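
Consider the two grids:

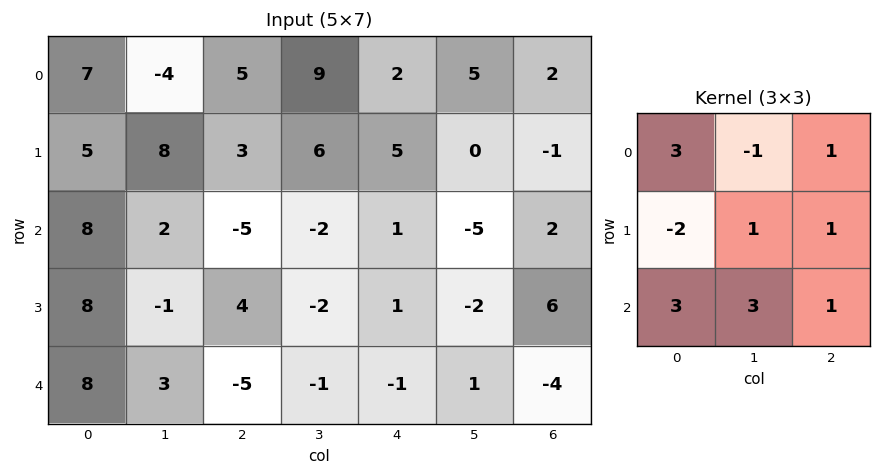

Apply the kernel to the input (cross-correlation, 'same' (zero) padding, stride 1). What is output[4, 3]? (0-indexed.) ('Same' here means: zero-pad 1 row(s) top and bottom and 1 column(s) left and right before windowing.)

The receptive field on the zero-padded input at this output position is [4 -2 1 / -5 -1 -1 / 0 0 0]. Elementwise product with the kernel and sum: 4·3 + -2·-1 + 1·1 + -5·-2 + -1·1 + -1·1 + 0·3 + 0·3 + 0·1.

23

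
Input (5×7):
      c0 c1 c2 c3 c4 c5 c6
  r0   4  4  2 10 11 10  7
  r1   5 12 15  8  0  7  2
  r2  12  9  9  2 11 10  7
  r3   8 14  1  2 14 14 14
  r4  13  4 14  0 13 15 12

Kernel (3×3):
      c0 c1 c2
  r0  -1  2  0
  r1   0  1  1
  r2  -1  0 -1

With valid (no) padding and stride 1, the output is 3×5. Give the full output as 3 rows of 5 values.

Output[0,0]: The receptive field on the input at this output position is [4 4 2 / 5 12 15 / 12 9 9]. Elementwise product with the kernel and sum: 4·-1 + 4·2 + 12·1 + 15·1 + 12·-1 + 9·-1.
Output[0,1]: The receptive field on the input at this output position is [4 2 10 / 12 15 8 / 9 9 2]. Elementwise product with the kernel and sum: 4·-1 + 2·2 + 15·1 + 8·1 + 9·-1 + 2·-1.

10 12 6 7 0
28 13 -1 -3 3
-6 8 -16 33 12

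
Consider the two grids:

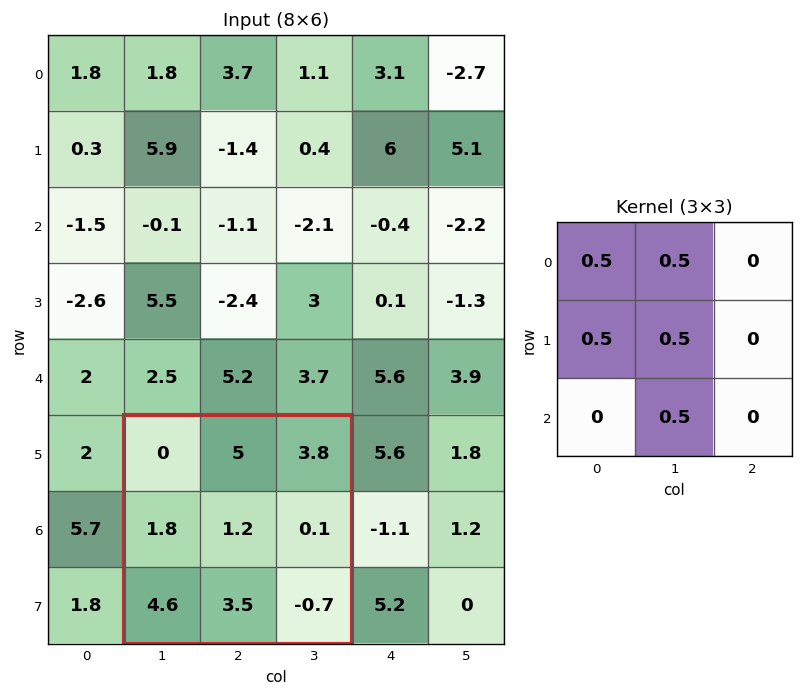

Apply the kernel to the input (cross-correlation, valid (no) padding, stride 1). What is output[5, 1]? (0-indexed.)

5.75

The receptive field on the input at this output position is [0 5 3.8 / 1.8 1.2 0.1 / 4.6 3.5 -0.7]. Elementwise product with the kernel and sum: 0·0.5 + 5·0.5 + 1.8·0.5 + 1.2·0.5 + 3.5·0.5.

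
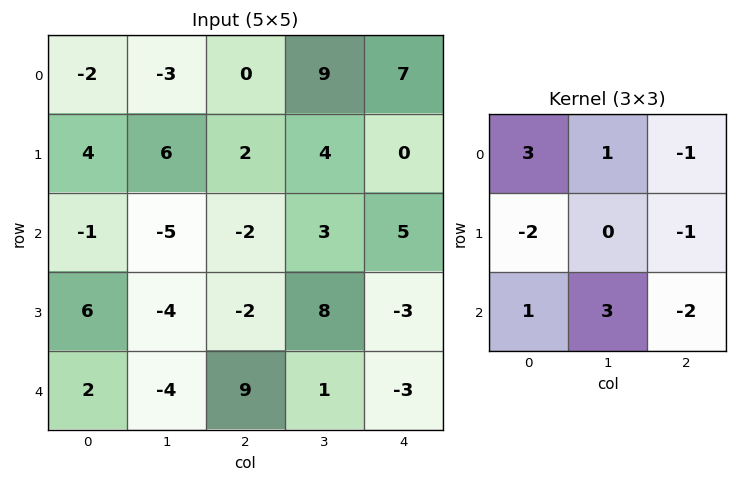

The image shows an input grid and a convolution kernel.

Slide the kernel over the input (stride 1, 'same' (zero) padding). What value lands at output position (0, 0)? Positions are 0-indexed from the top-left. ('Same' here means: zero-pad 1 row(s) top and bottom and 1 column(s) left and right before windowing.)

3

The receptive field on the zero-padded input at this output position is [0 0 0 / 0 -2 -3 / 0 4 6]. Elementwise product with the kernel and sum: 0·3 + 0·1 + 0·-1 + 0·-2 + -3·-1 + 0·1 + 4·3 + 6·-2.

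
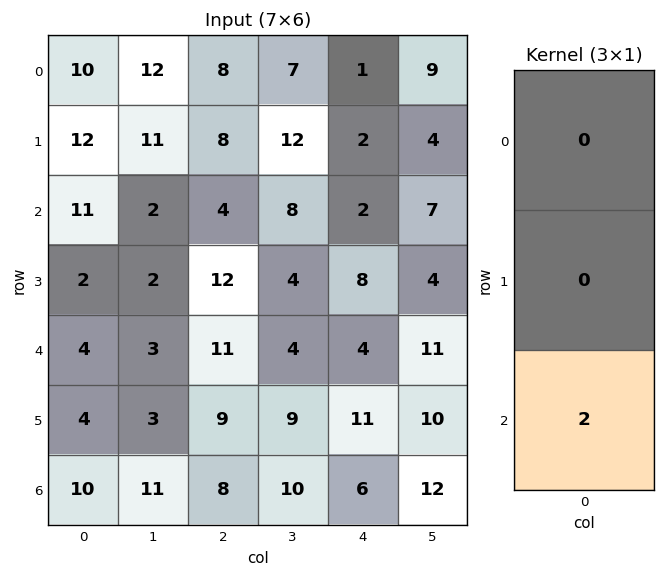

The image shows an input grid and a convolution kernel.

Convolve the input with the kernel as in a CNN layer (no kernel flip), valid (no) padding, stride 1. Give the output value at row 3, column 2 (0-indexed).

18

The receptive field on the input at this output position is [12 / 11 / 9]. Elementwise product with the kernel and sum: 9·2.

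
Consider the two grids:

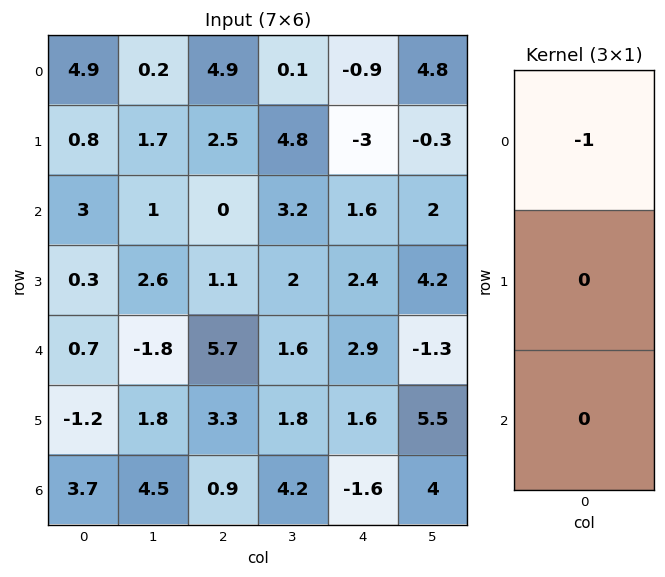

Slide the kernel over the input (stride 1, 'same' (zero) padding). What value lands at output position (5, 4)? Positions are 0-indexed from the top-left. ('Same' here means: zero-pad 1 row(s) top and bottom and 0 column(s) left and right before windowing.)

The receptive field on the zero-padded input at this output position is [2.9 / 1.6 / -1.6]. Elementwise product with the kernel and sum: 2.9·-1.

-2.9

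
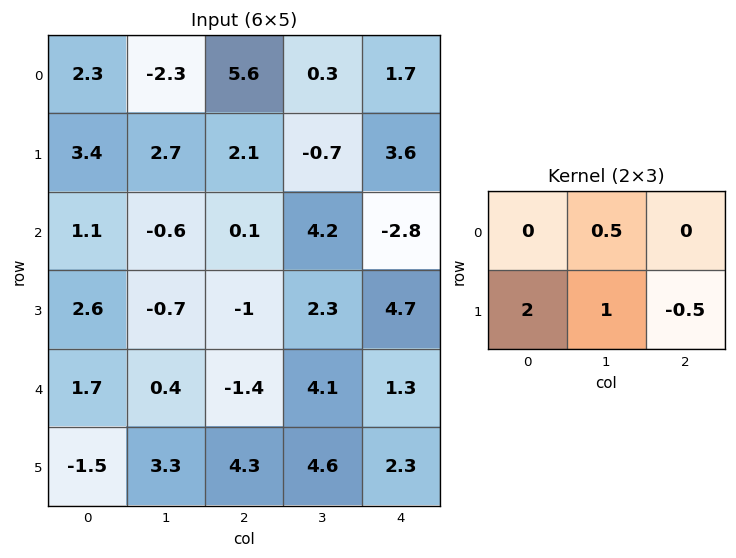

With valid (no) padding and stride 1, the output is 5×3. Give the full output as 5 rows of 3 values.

7.3 10.65 1.85
2.9 -2.15 5.45
4.7 -3.5 0.05
4.15 -3.15 1.8
-1.65 7.9 14.1

Output[0,0]: The receptive field on the input at this output position is [2.3 -2.3 5.6 / 3.4 2.7 2.1]. Elementwise product with the kernel and sum: -2.3·0.5 + 3.4·2 + 2.7·1 + 2.1·-0.5.
Output[0,1]: The receptive field on the input at this output position is [-2.3 5.6 0.3 / 2.7 2.1 -0.7]. Elementwise product with the kernel and sum: 5.6·0.5 + 2.7·2 + 2.1·1 + -0.7·-0.5.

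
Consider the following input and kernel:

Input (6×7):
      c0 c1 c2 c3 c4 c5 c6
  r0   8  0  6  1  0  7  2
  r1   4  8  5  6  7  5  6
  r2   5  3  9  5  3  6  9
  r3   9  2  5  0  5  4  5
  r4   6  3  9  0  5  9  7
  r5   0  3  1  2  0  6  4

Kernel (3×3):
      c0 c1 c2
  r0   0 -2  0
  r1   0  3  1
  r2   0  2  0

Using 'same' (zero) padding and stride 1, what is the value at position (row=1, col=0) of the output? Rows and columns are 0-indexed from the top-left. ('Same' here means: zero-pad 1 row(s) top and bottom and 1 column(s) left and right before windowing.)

14

The receptive field on the zero-padded input at this output position is [0 8 0 / 0 4 8 / 0 5 3]. Elementwise product with the kernel and sum: 8·-2 + 4·3 + 8·1 + 5·2.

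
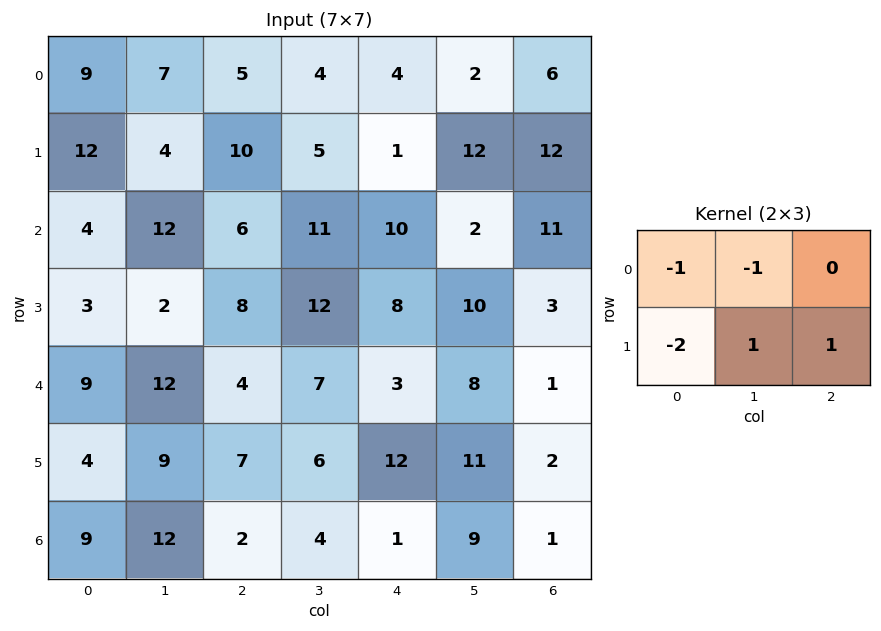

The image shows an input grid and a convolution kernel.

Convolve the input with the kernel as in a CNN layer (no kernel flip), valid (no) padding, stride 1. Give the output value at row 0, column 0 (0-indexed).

The receptive field on the input at this output position is [9 7 5 / 12 4 10]. Elementwise product with the kernel and sum: 9·-1 + 7·-1 + 12·-2 + 4·1 + 10·1.

-26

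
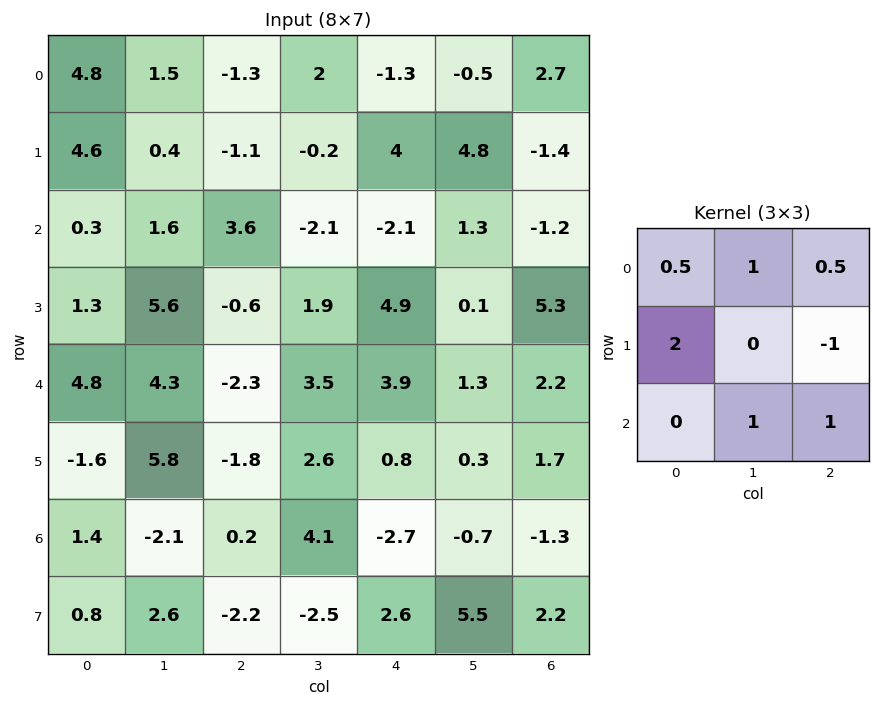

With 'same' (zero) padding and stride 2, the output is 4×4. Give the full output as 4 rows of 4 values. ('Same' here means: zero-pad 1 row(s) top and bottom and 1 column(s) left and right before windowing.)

Output[0,0]: The receptive field on the zero-padded input at this output position is [0 0 0 / 0 4.8 1.5 / 0 4.6 0.4]. Elementwise product with the kernel and sum: 0·0.5 + 0·1 + 0·0.5 + 0·2 + 1.5·-1 + 4.6·1 + 0.4·1.
Output[0,1]: The receptive field on the zero-padded input at this output position is [0 0 0 / 1.5 -1.3 2 / 0.4 -1.1 -0.2]. Elementwise product with the kernel and sum: 0·0.5 + 0·1 + 0·0.5 + 1.5·2 + 2·-1 + -1.1·1 + -0.2·1.

3.5 -0.3 13.3 -2.4
10.1 5.6 5.8 8.9
4 9.05 12.7 9.65
6.8 -10.6 19.25 2.65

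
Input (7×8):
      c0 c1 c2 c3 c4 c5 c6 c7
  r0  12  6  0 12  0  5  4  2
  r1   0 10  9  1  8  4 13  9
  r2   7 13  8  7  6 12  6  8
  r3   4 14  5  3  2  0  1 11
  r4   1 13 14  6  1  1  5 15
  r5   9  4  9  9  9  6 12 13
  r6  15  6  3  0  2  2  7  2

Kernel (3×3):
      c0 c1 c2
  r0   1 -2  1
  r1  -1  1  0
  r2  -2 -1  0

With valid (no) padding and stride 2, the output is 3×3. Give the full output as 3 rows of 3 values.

Output[0,0]: The receptive field on the input at this output position is [12 6 0 / 0 10 9 / 7 13 8]. Elementwise product with the kernel and sum: 12·1 + 6·-2 + 0·1 + 0·-1 + 10·1 + 7·-2 + 13·-1.
Output[0,1]: The receptive field on the input at this output position is [0 12 0 / 9 1 8 / 8 7 6]. Elementwise product with the kernel and sum: 0·1 + 12·-2 + 0·1 + 9·-1 + 1·1 + 8·-2 + 7·-1.

-17 -55 -34
-16 -36 -17
-52 -3 -5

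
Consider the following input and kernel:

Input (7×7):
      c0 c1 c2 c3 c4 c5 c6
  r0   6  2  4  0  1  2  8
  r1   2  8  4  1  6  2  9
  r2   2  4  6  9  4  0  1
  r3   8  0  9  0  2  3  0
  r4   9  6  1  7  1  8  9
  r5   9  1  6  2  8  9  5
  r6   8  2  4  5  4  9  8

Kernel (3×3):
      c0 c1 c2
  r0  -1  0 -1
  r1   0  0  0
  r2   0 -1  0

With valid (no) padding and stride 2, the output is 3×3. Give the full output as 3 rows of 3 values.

-14 -14 -9
-14 -17 -13
-12 -7 -19

Output[0,0]: The receptive field on the input at this output position is [6 2 4 / 2 8 4 / 2 4 6]. Elementwise product with the kernel and sum: 6·-1 + 4·-1 + 4·-1.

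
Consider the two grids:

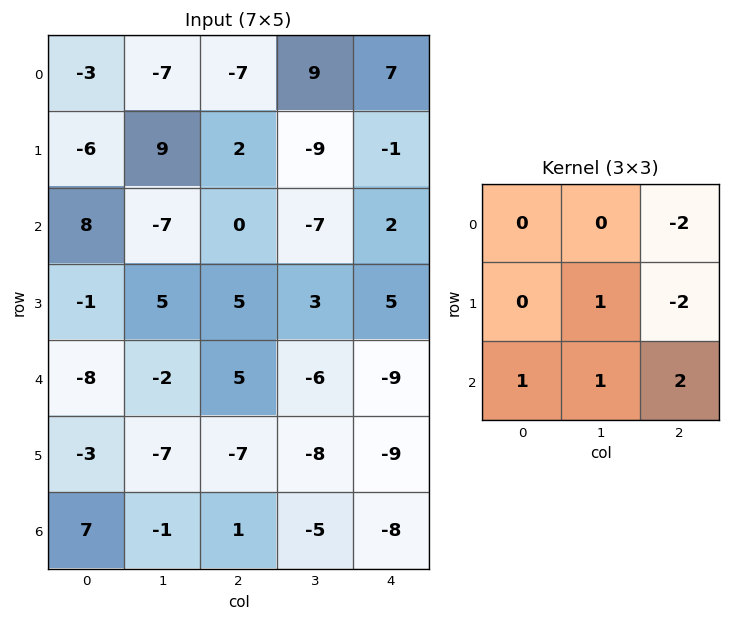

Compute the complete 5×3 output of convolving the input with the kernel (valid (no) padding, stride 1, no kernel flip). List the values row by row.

Output[0,0]: The receptive field on the input at this output position is [-3 -7 -7 / -6 9 2 / 8 -7 0]. Elementwise product with the kernel and sum: -7·-2 + 9·1 + 2·-2 + 8·1 + -7·1 + 0·2.

20 -19 -24
3 48 9
-5 4 -30
-46 -19 -31
5 11 8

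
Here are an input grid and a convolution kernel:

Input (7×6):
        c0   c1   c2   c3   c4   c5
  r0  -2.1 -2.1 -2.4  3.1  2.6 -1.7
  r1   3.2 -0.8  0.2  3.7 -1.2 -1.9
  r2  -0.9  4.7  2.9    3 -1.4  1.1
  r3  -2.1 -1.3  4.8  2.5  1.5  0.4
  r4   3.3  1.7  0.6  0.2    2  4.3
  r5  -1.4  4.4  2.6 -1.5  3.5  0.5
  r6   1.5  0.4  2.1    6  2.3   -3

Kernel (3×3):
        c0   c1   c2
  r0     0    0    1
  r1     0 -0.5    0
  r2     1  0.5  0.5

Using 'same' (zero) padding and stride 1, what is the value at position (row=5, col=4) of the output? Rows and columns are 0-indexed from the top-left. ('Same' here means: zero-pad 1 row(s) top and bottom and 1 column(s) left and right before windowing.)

8.2

The receptive field on the zero-padded input at this output position is [0.2 2 4.3 / -1.5 3.5 0.5 / 6 2.3 -3]. Elementwise product with the kernel and sum: 4.3·1 + 3.5·-0.5 + 6·1 + 2.3·0.5 + -3·0.5.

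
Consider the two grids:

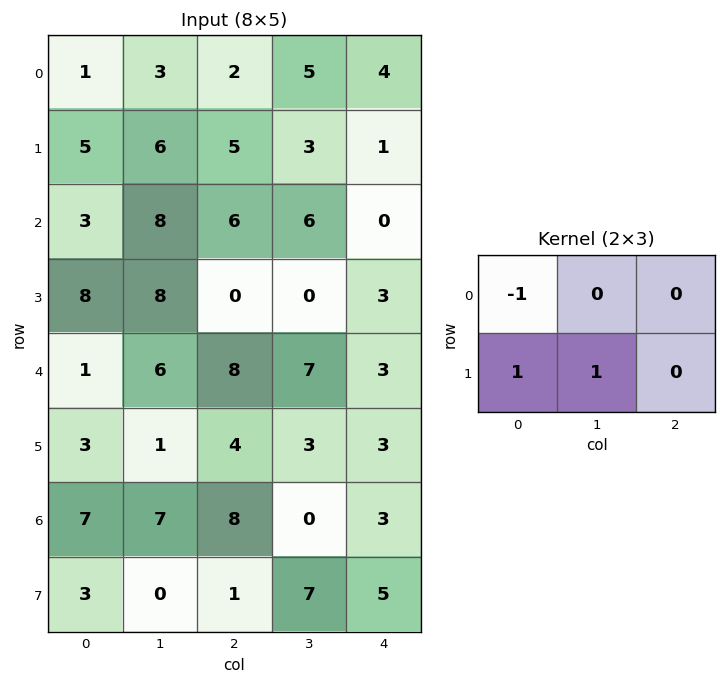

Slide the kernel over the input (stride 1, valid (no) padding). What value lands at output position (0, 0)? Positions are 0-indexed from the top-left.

The receptive field on the input at this output position is [1 3 2 / 5 6 5]. Elementwise product with the kernel and sum: 1·-1 + 5·1 + 6·1.

10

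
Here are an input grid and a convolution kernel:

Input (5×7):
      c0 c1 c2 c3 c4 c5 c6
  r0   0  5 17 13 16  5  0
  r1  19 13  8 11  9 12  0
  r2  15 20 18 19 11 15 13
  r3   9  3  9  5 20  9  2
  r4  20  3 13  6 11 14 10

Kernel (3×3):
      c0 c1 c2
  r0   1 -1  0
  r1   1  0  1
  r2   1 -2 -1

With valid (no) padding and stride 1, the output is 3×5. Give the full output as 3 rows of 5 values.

Output[0,0]: The receptive field on the input at this output position is [0 5 17 / 19 13 8 / 15 20 18]. Elementwise product with the kernel and sum: 0·1 + 5·-1 + 19·1 + 8·1 + 15·1 + 20·-2 + 18·-1.

-21 -23 -10 2 -12
33 24 5 -8 21
14 -19 18 -8 -9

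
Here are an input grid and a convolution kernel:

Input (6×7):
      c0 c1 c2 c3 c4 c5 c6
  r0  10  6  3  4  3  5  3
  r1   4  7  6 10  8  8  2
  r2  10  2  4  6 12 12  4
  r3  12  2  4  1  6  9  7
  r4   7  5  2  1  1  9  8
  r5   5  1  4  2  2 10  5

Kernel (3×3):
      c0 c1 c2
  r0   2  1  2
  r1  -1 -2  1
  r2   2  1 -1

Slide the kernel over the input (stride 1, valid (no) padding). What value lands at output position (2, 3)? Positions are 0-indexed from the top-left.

The receptive field on the input at this output position is [6 12 12 / 1 6 9 / 1 1 9]. Elementwise product with the kernel and sum: 6·2 + 12·1 + 12·2 + 1·-1 + 6·-2 + 9·1 + 1·2 + 1·1 + 9·-1.

38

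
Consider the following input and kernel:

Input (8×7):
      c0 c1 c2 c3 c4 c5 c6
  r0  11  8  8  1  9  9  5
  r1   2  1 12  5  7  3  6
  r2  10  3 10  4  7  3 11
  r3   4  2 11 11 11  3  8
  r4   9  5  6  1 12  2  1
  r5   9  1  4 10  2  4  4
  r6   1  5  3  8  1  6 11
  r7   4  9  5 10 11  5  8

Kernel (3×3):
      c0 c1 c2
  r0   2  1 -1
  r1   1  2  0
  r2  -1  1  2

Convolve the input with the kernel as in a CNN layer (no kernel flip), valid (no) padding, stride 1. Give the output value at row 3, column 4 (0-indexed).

The receptive field on the input at this output position is [11 3 8 / 12 2 1 / 2 4 4]. Elementwise product with the kernel and sum: 11·2 + 3·1 + 8·-1 + 12·1 + 2·2 + 2·-1 + 4·1 + 4·2.

43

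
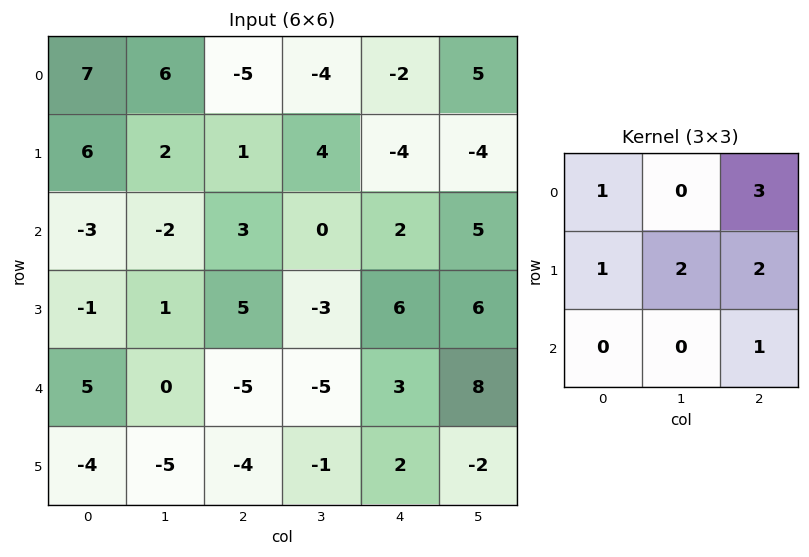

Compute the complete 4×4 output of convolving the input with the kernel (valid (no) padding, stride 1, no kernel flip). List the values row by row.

Output[0,0]: The receptive field on the input at this output position is [7 6 -5 / 6 2 1 / -3 -2 3]. Elementwise product with the kernel and sum: 7·1 + -5·3 + 6·1 + 2·2 + 1·2 + 3·1.

7 6 -8 4
13 15 2 12
12 -2 23 44
5 -29 16 30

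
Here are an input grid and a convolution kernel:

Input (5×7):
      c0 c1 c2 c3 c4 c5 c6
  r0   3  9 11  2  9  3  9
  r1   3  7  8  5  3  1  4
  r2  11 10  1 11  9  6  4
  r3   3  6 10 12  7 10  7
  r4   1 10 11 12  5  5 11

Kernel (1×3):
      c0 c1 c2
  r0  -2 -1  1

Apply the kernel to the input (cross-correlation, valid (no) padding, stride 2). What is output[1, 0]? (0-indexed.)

-31

The receptive field on the input at this output position is [11 10 1]. Elementwise product with the kernel and sum: 11·-2 + 10·-1 + 1·1.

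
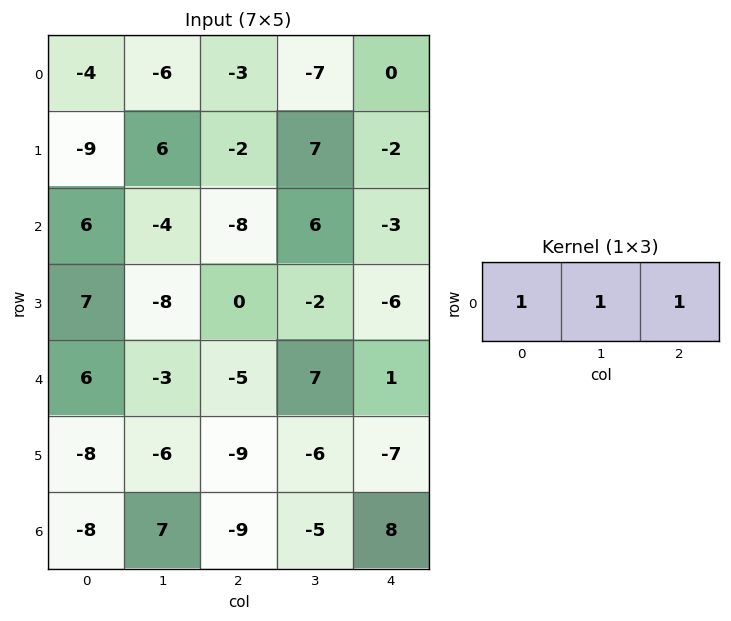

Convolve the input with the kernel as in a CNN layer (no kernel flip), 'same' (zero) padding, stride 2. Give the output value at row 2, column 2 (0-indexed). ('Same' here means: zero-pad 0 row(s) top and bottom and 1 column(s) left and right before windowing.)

The receptive field on the zero-padded input at this output position is [7 1 0]. Elementwise product with the kernel and sum: 7·1 + 1·1 + 0·1.

8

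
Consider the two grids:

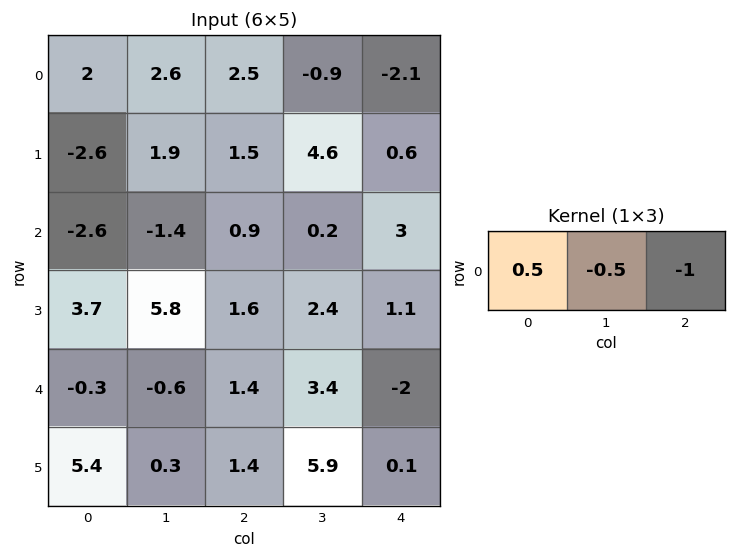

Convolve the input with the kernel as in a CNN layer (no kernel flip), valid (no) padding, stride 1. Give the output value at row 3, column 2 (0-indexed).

-1.5

The receptive field on the input at this output position is [1.6 2.4 1.1]. Elementwise product with the kernel and sum: 1.6·0.5 + 2.4·-0.5 + 1.1·-1.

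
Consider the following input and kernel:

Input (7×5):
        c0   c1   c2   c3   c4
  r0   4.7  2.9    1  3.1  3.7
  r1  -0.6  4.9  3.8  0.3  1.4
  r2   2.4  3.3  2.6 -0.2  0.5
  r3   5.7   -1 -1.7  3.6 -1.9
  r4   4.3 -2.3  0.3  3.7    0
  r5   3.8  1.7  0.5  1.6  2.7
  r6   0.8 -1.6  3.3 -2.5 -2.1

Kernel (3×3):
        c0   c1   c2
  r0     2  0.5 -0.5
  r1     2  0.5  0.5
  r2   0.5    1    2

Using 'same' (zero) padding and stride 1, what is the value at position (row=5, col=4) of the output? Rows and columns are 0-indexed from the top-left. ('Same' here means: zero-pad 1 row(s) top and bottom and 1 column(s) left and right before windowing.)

The receptive field on the zero-padded input at this output position is [3.7 0 0 / 1.6 2.7 0 / -2.5 -2.1 0]. Elementwise product with the kernel and sum: 3.7·2 + 0·0.5 + 0·-0.5 + 1.6·2 + 2.7·0.5 + 0·0.5 + -2.5·0.5 + -2.1·1 + 0·2.

8.6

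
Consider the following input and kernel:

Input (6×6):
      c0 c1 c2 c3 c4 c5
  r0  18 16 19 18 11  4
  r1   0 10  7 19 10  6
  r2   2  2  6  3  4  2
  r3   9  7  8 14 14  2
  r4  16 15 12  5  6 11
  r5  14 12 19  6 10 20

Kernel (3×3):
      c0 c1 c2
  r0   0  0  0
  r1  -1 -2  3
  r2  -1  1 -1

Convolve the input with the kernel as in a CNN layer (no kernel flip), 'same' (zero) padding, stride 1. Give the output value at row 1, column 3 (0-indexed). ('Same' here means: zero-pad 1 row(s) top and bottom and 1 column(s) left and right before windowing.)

The receptive field on the zero-padded input at this output position is [19 18 11 / 7 19 10 / 6 3 4]. Elementwise product with the kernel and sum: 7·-1 + 19·-2 + 10·3 + 6·-1 + 3·1 + 4·-1.

-22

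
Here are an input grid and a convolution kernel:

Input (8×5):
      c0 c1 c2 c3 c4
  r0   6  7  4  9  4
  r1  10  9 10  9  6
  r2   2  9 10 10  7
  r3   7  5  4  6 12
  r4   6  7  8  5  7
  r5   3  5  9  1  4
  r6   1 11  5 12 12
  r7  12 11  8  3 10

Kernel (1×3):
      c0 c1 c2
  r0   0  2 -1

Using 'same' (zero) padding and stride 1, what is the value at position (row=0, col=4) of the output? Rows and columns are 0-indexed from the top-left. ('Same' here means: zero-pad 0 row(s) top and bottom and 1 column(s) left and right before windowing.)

The receptive field on the zero-padded input at this output position is [9 4 0]. Elementwise product with the kernel and sum: 4·2 + 0·-1.

8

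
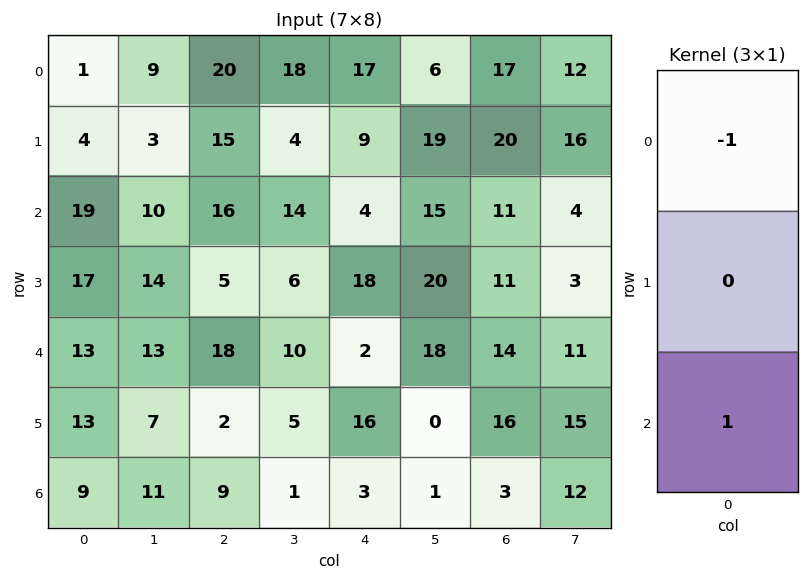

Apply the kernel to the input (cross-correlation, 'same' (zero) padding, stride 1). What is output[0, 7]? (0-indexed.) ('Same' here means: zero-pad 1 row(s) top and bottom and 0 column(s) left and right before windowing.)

16

The receptive field on the zero-padded input at this output position is [0 / 12 / 16]. Elementwise product with the kernel and sum: 0·-1 + 16·1.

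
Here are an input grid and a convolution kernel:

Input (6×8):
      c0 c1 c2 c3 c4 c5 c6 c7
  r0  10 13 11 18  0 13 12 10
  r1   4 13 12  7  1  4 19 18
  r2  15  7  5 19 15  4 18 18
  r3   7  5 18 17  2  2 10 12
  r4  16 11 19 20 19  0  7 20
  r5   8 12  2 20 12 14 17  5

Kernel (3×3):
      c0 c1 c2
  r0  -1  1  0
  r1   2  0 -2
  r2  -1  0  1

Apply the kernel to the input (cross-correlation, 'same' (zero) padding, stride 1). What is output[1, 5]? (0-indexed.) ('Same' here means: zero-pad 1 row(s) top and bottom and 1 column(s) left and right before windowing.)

-20

The receptive field on the zero-padded input at this output position is [0 13 12 / 1 4 19 / 15 4 18]. Elementwise product with the kernel and sum: 0·-1 + 13·1 + 1·2 + 19·-2 + 15·-1 + 18·1.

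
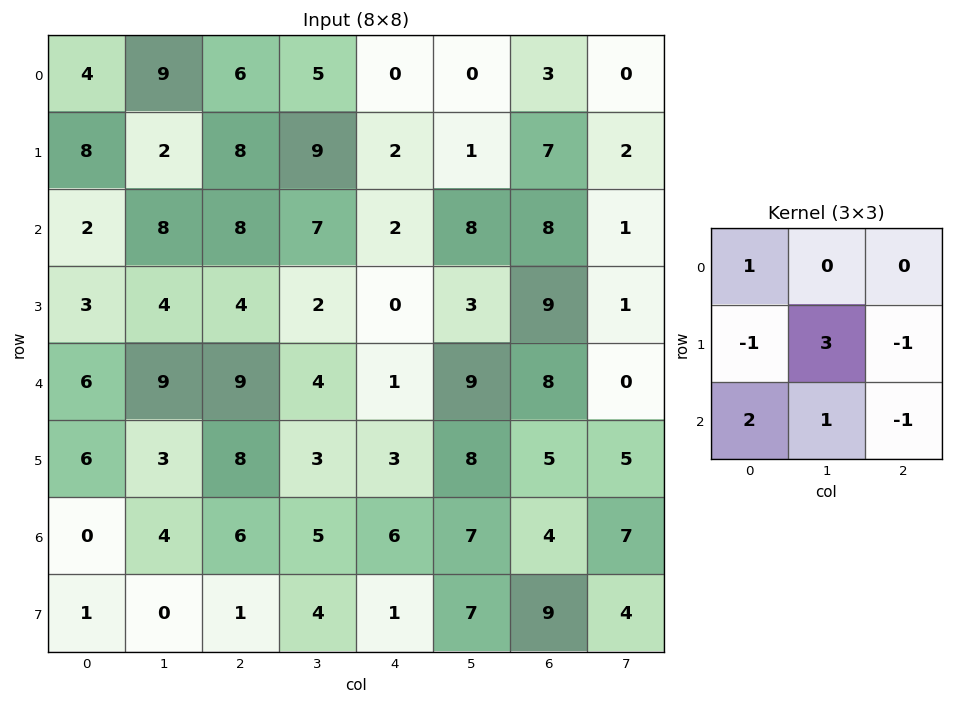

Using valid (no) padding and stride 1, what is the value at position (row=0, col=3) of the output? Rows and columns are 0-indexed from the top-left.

The receptive field on the input at this output position is [5 0 0 / 9 2 1 / 7 2 8]. Elementwise product with the kernel and sum: 5·1 + 9·-1 + 2·3 + 1·-1 + 7·2 + 2·1 + 8·-1.

9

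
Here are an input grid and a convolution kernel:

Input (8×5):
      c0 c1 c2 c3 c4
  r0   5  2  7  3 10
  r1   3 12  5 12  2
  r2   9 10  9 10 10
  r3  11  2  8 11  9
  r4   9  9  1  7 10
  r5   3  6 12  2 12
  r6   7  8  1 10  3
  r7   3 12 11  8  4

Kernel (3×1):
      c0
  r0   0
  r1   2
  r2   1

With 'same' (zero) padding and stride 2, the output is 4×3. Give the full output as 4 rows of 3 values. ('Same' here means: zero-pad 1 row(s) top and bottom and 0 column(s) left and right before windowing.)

13 19 22
29 26 29
21 14 32
17 13 10

Output[0,0]: The receptive field on the zero-padded input at this output position is [0 / 5 / 3]. Elementwise product with the kernel and sum: 5·2 + 3·1.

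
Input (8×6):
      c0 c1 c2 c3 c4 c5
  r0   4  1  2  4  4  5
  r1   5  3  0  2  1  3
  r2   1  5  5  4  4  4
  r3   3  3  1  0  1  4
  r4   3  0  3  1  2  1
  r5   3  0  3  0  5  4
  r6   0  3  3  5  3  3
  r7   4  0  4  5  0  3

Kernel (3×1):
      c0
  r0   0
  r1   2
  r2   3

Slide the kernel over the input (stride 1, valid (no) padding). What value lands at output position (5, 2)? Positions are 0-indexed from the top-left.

The receptive field on the input at this output position is [3 / 3 / 4]. Elementwise product with the kernel and sum: 3·2 + 4·3.

18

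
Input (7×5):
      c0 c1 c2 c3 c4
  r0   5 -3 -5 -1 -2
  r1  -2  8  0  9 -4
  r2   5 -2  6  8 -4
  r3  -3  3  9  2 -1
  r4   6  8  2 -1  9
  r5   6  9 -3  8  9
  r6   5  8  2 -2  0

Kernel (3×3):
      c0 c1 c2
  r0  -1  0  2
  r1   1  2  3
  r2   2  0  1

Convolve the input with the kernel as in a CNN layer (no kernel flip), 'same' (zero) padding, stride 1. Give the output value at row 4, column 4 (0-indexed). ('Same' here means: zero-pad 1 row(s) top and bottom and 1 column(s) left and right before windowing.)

The receptive field on the zero-padded input at this output position is [2 -1 0 / -1 9 0 / 8 9 0]. Elementwise product with the kernel and sum: 2·-1 + 0·2 + -1·1 + 9·2 + 0·3 + 8·2 + 0·1.

31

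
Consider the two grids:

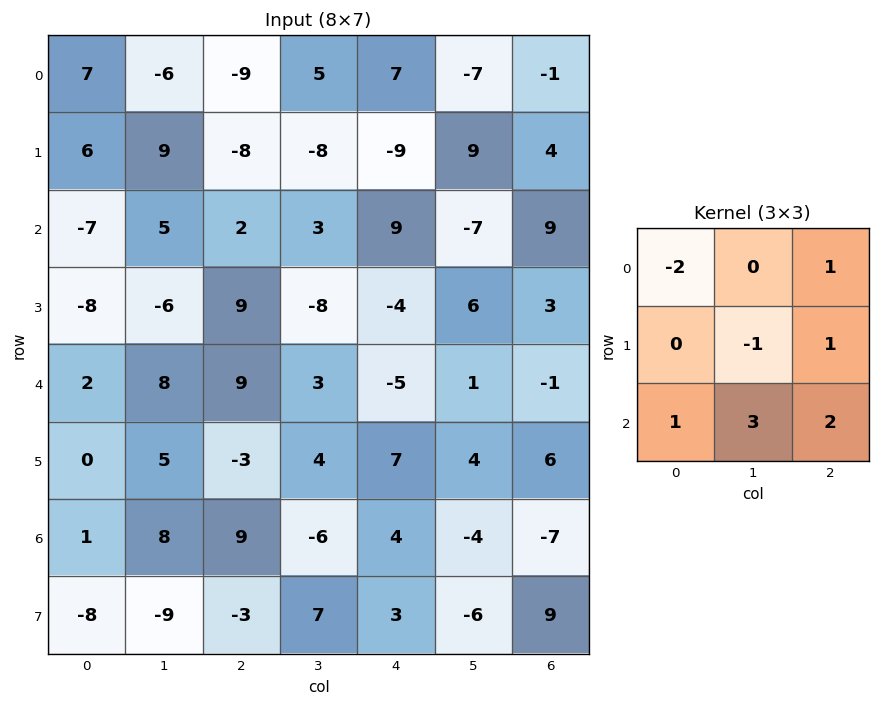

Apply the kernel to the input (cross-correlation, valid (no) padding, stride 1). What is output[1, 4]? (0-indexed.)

58

The receptive field on the input at this output position is [-9 9 4 / 9 -7 9 / -4 6 3]. Elementwise product with the kernel and sum: -9·-2 + 4·1 + -7·-1 + 9·1 + -4·1 + 6·3 + 3·2.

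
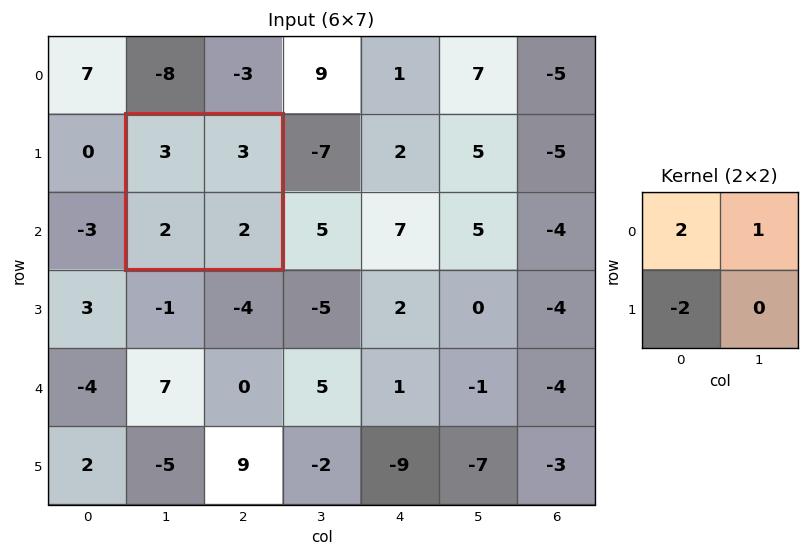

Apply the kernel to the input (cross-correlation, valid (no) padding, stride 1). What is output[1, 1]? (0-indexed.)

The receptive field on the input at this output position is [3 3 / 2 2]. Elementwise product with the kernel and sum: 3·2 + 3·1 + 2·-2.

5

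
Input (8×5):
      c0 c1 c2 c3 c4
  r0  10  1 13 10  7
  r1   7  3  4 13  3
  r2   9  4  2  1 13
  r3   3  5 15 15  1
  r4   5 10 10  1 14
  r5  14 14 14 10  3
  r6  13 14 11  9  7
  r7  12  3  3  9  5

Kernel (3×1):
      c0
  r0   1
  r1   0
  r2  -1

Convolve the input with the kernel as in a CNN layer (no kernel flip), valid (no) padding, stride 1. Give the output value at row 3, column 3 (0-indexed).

5

The receptive field on the input at this output position is [15 / 1 / 10]. Elementwise product with the kernel and sum: 15·1 + 10·-1.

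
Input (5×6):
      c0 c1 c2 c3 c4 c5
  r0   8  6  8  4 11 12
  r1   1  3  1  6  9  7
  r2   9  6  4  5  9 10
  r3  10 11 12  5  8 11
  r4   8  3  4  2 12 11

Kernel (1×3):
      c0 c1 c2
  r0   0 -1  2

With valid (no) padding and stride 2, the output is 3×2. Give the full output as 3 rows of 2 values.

Output[0,0]: The receptive field on the input at this output position is [8 6 8]. Elementwise product with the kernel and sum: 6·-1 + 8·2.

10 18
2 13
5 22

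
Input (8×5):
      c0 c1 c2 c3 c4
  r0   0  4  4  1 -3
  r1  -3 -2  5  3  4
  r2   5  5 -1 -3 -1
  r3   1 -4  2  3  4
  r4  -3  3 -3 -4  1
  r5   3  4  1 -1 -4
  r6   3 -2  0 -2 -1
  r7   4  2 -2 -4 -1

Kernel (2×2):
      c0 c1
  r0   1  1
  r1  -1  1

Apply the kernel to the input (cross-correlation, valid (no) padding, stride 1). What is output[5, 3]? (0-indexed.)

-4

The receptive field on the input at this output position is [-1 -4 / -2 -1]. Elementwise product with the kernel and sum: -1·1 + -4·1 + -2·-1 + -1·1.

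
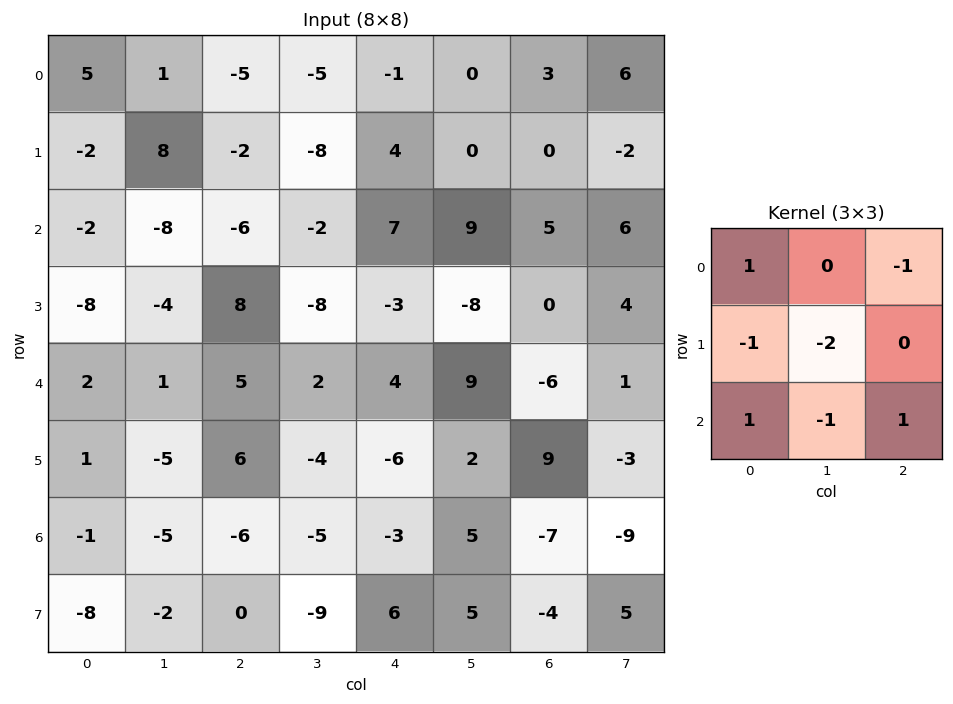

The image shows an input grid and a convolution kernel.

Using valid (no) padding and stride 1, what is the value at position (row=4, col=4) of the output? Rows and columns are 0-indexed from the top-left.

-3

The receptive field on the input at this output position is [4 9 -6 / -6 2 9 / -3 5 -7]. Elementwise product with the kernel and sum: 4·1 + -6·-1 + -6·-1 + 2·-2 + -3·1 + 5·-1 + -7·1.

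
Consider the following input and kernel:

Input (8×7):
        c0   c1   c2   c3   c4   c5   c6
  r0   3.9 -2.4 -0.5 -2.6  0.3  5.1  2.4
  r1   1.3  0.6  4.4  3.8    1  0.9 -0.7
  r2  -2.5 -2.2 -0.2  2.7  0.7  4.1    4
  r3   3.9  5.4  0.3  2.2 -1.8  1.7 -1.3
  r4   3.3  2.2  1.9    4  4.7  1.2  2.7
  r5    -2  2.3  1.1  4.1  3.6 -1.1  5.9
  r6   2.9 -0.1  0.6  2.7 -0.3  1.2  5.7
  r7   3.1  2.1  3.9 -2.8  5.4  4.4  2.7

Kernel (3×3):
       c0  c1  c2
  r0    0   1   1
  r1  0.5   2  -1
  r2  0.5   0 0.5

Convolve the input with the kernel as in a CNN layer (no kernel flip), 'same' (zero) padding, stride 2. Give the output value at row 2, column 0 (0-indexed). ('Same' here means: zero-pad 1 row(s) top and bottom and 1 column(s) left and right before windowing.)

The receptive field on the zero-padded input at this output position is [0 3.9 5.4 / 0 3.3 2.2 / 0 -2 2.3]. Elementwise product with the kernel and sum: 3.9·1 + 5.4·1 + 0·0.5 + 3.3·2 + 2.2·-1 + 0·0.5 + 2.3·0.5.

14.85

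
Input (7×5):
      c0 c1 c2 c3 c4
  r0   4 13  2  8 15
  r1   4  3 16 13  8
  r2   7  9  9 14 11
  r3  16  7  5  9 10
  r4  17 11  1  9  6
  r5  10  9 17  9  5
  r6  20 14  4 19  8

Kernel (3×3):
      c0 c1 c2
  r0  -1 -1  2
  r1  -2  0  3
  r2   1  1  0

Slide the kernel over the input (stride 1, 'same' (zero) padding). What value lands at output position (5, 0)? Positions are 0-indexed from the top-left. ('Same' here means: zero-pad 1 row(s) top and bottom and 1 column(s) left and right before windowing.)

52

The receptive field on the zero-padded input at this output position is [0 17 11 / 0 10 9 / 0 20 14]. Elementwise product with the kernel and sum: 0·-1 + 17·-1 + 11·2 + 0·-2 + 9·3 + 0·1 + 20·1.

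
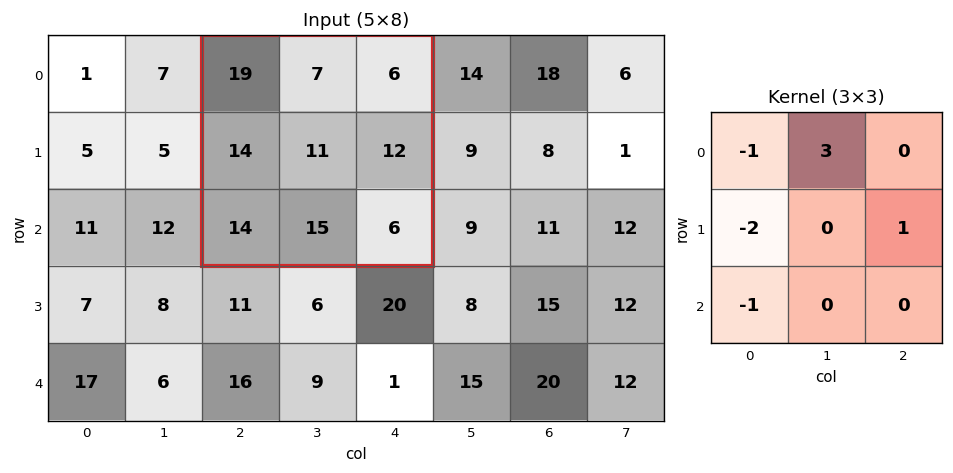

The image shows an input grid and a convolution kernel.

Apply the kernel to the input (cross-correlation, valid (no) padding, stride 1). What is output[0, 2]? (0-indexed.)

The receptive field on the input at this output position is [19 7 6 / 14 11 12 / 14 15 6]. Elementwise product with the kernel and sum: 19·-1 + 7·3 + 14·-2 + 12·1 + 14·-1.

-28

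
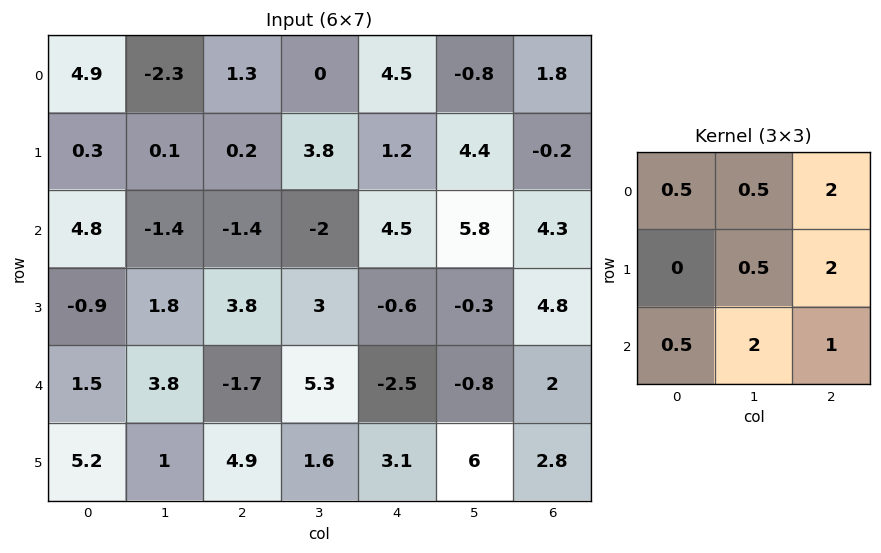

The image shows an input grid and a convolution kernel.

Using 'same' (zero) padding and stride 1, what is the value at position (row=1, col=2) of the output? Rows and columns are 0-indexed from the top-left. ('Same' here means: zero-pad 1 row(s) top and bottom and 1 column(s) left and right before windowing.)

1.7

The receptive field on the zero-padded input at this output position is [-2.3 1.3 0 / 0.1 0.2 3.8 / -1.4 -1.4 -2]. Elementwise product with the kernel and sum: -2.3·0.5 + 1.3·0.5 + 0·2 + 0.2·0.5 + 3.8·2 + -1.4·0.5 + -1.4·2 + -2·1.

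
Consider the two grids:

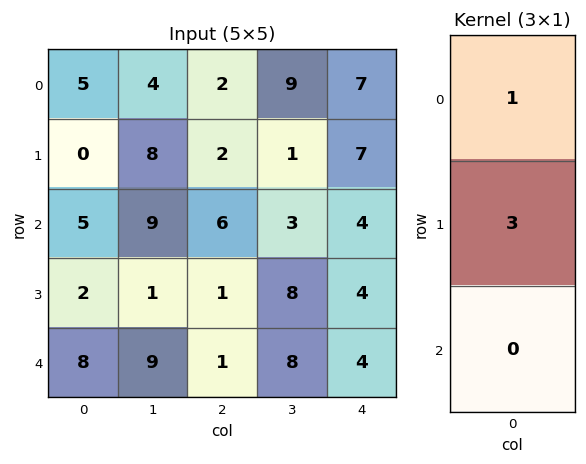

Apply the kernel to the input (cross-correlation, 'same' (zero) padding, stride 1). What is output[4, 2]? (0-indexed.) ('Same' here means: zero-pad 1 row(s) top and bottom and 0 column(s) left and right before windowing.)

4

The receptive field on the zero-padded input at this output position is [1 / 1 / 0]. Elementwise product with the kernel and sum: 1·1 + 1·3.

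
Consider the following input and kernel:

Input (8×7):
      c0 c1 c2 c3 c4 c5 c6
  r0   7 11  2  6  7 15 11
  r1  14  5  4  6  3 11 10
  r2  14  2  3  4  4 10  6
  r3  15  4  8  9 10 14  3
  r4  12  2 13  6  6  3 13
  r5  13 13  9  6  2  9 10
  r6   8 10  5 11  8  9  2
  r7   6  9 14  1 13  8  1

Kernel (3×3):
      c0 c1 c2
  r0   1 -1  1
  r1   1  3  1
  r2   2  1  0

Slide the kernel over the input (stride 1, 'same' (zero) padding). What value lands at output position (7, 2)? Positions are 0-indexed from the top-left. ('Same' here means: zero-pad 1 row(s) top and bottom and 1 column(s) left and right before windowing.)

The receptive field on the zero-padded input at this output position is [10 5 11 / 9 14 1 / 0 0 0]. Elementwise product with the kernel and sum: 10·1 + 5·-1 + 11·1 + 9·1 + 14·3 + 1·1 + 0·2 + 0·1.

68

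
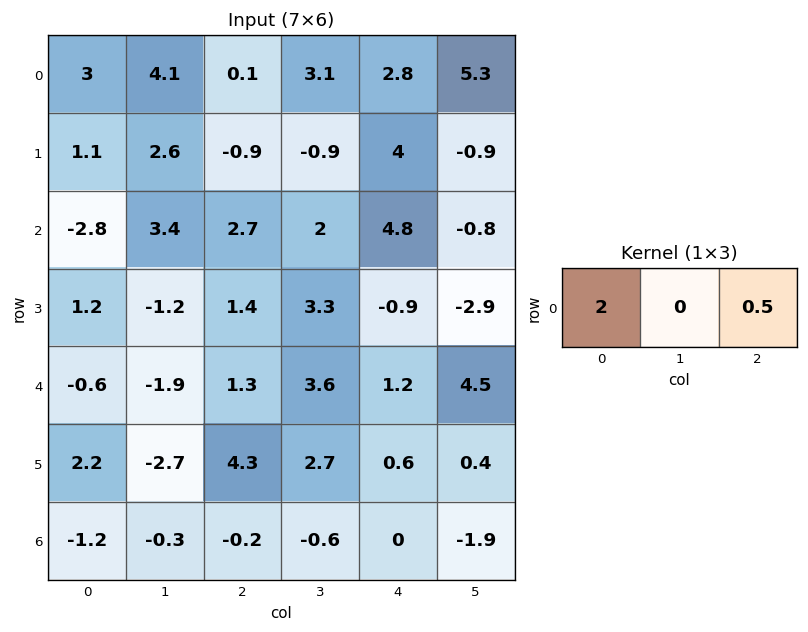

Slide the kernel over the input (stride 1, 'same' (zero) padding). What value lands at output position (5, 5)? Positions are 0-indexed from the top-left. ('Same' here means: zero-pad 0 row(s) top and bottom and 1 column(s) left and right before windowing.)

1.2

The receptive field on the zero-padded input at this output position is [0.6 0.4 0]. Elementwise product with the kernel and sum: 0.6·2 + 0·0.5.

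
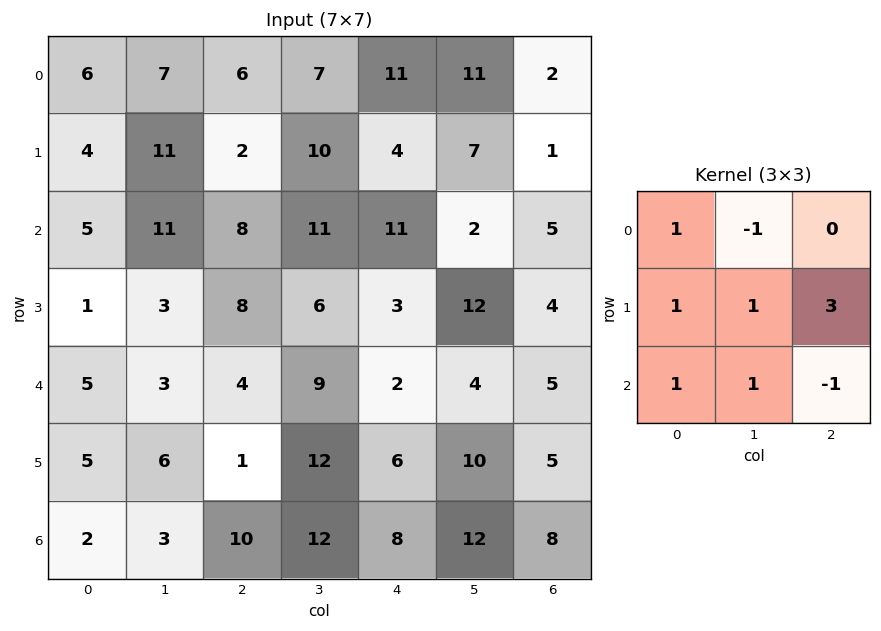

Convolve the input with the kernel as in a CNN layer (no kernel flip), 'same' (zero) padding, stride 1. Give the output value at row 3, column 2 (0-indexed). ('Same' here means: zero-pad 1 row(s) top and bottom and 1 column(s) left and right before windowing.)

The receptive field on the zero-padded input at this output position is [11 8 11 / 3 8 6 / 3 4 9]. Elementwise product with the kernel and sum: 11·1 + 8·-1 + 3·1 + 8·1 + 6·3 + 3·1 + 4·1 + 9·-1.

30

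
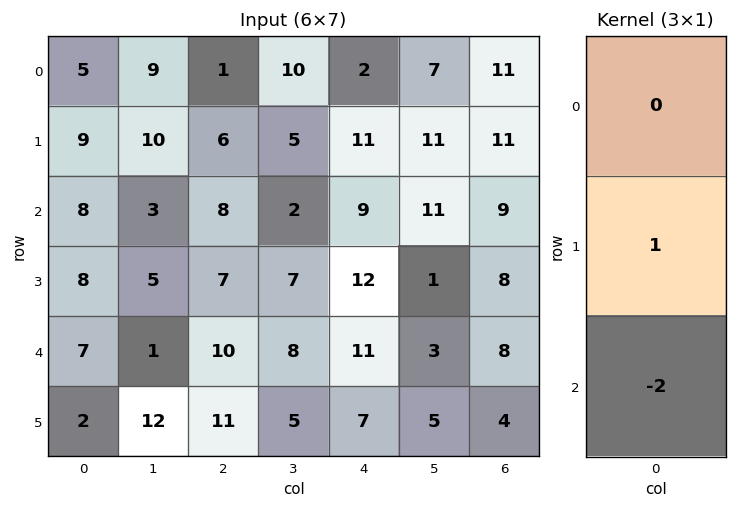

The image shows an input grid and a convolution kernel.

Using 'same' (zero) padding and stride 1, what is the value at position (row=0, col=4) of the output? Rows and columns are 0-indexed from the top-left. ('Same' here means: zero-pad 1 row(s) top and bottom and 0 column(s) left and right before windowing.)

-20

The receptive field on the zero-padded input at this output position is [0 / 2 / 11]. Elementwise product with the kernel and sum: 2·1 + 11·-2.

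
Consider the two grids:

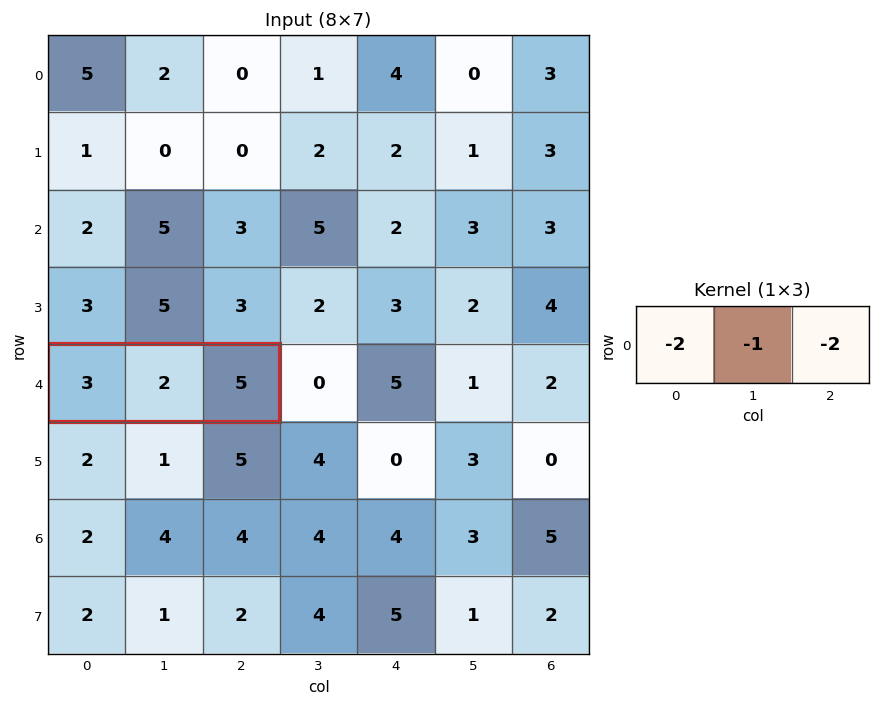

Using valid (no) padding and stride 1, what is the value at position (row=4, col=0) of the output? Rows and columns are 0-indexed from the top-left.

-18

The receptive field on the input at this output position is [3 2 5]. Elementwise product with the kernel and sum: 3·-2 + 2·-1 + 5·-2.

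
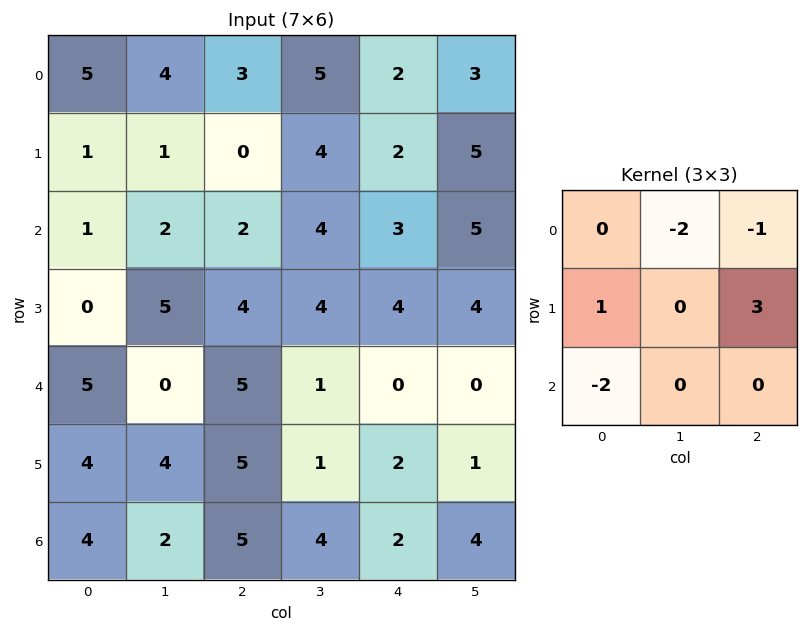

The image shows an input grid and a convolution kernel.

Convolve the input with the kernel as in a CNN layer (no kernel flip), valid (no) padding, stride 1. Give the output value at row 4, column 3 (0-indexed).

The receptive field on the input at this output position is [1 0 0 / 1 2 1 / 4 2 4]. Elementwise product with the kernel and sum: 0·-2 + 0·-1 + 1·1 + 1·3 + 4·-2.

-4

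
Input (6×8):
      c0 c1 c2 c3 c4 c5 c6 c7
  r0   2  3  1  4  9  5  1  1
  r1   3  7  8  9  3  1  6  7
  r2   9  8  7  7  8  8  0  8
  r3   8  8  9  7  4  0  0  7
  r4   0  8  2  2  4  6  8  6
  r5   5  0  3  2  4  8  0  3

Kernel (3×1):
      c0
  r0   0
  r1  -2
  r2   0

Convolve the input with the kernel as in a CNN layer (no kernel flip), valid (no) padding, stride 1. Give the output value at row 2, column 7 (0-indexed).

The receptive field on the input at this output position is [8 / 7 / 6]. Elementwise product with the kernel and sum: 7·-2.

-14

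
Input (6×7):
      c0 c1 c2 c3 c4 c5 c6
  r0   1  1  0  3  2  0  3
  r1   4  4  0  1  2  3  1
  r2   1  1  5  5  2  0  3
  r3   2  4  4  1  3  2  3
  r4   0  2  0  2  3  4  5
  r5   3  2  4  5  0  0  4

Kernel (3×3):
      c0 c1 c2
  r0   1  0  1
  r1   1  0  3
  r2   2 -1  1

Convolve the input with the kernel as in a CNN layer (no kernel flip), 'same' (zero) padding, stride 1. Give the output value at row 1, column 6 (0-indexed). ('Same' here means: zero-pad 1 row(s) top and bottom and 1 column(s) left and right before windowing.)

0

The receptive field on the zero-padded input at this output position is [0 3 0 / 3 1 0 / 0 3 0]. Elementwise product with the kernel and sum: 0·1 + 0·1 + 3·1 + 0·3 + 0·2 + 3·-1 + 0·1.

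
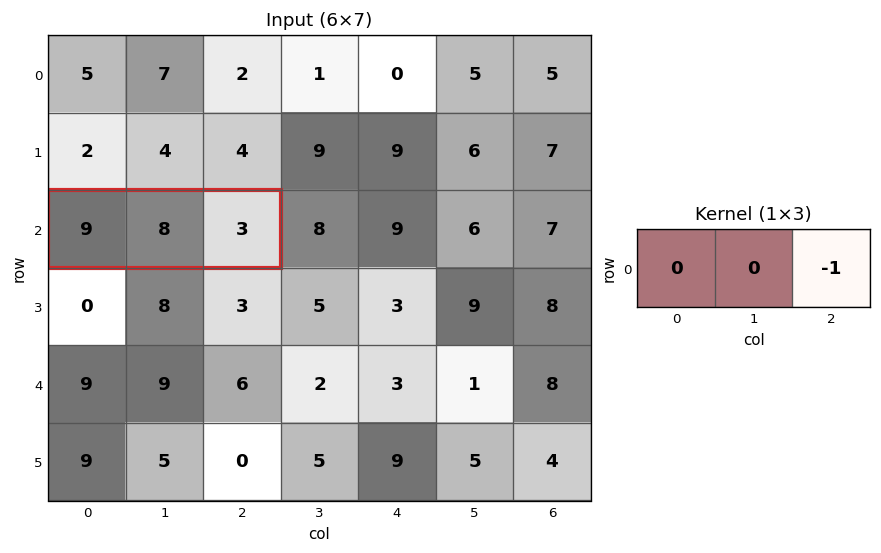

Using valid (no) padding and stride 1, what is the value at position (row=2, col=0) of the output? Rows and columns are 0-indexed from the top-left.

The receptive field on the input at this output position is [9 8 3]. Elementwise product with the kernel and sum: 3·-1.

-3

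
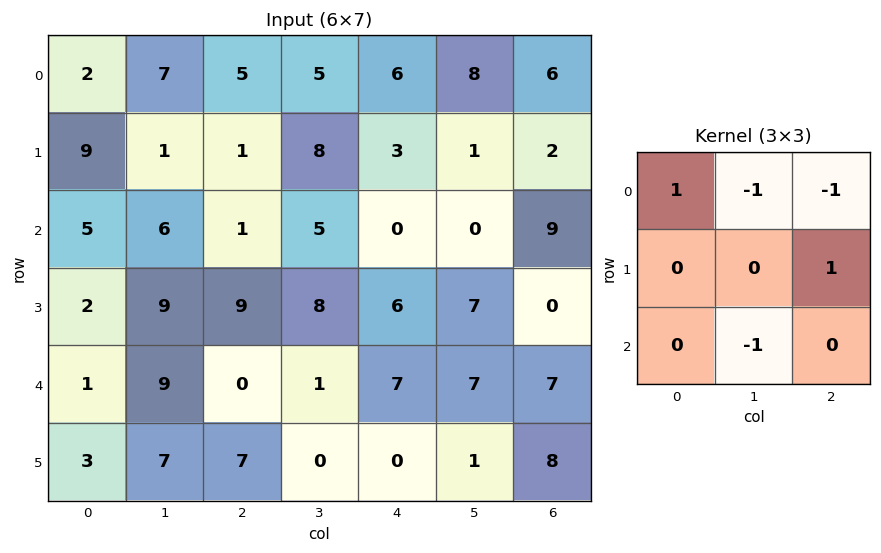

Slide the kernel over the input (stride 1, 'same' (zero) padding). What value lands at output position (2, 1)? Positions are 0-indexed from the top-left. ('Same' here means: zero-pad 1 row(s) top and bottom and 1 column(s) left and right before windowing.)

-1

The receptive field on the zero-padded input at this output position is [9 1 1 / 5 6 1 / 2 9 9]. Elementwise product with the kernel and sum: 9·1 + 1·-1 + 1·-1 + 1·1 + 9·-1.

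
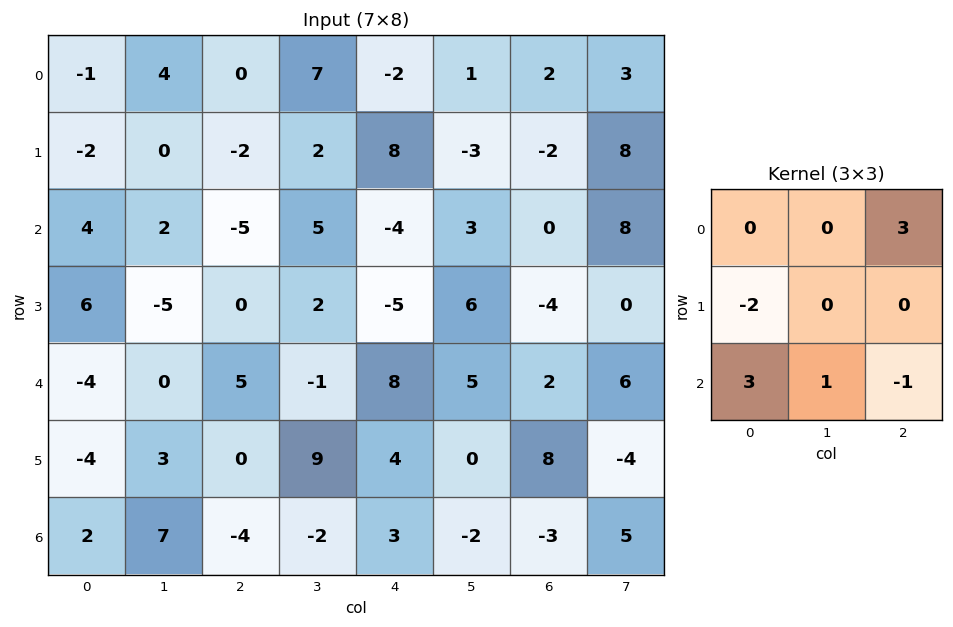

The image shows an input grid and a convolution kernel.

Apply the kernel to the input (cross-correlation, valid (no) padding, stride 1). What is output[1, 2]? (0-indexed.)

41

The receptive field on the input at this output position is [-2 2 8 / -5 5 -4 / 0 2 -5]. Elementwise product with the kernel and sum: 8·3 + -5·-2 + 0·3 + 2·1 + -5·-1.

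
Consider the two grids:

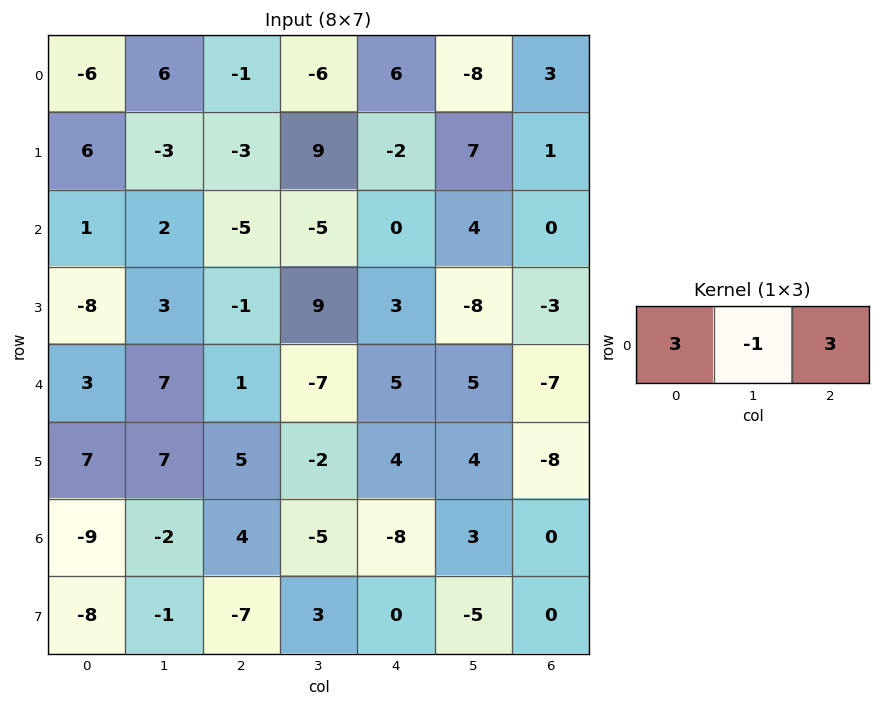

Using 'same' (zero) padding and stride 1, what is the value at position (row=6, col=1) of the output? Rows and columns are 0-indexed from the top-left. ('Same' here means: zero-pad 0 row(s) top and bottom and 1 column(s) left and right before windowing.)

The receptive field on the zero-padded input at this output position is [-9 -2 4]. Elementwise product with the kernel and sum: -9·3 + -2·-1 + 4·3.

-13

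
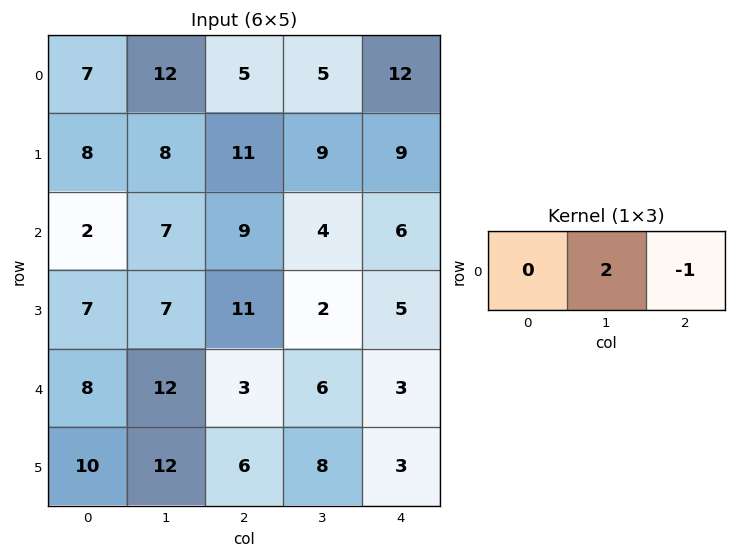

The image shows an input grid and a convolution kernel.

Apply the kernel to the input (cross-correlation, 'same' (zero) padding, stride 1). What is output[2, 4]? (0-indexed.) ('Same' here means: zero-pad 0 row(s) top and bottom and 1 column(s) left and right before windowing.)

The receptive field on the zero-padded input at this output position is [4 6 0]. Elementwise product with the kernel and sum: 6·2 + 0·-1.

12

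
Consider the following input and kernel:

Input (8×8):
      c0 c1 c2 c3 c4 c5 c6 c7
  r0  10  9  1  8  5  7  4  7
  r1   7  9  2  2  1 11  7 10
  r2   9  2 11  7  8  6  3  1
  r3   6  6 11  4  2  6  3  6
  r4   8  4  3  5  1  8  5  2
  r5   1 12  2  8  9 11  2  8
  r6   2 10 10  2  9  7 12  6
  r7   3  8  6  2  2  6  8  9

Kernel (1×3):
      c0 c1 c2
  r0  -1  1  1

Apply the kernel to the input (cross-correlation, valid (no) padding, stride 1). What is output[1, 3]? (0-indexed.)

The receptive field on the input at this output position is [2 1 11]. Elementwise product with the kernel and sum: 2·-1 + 1·1 + 11·1.

10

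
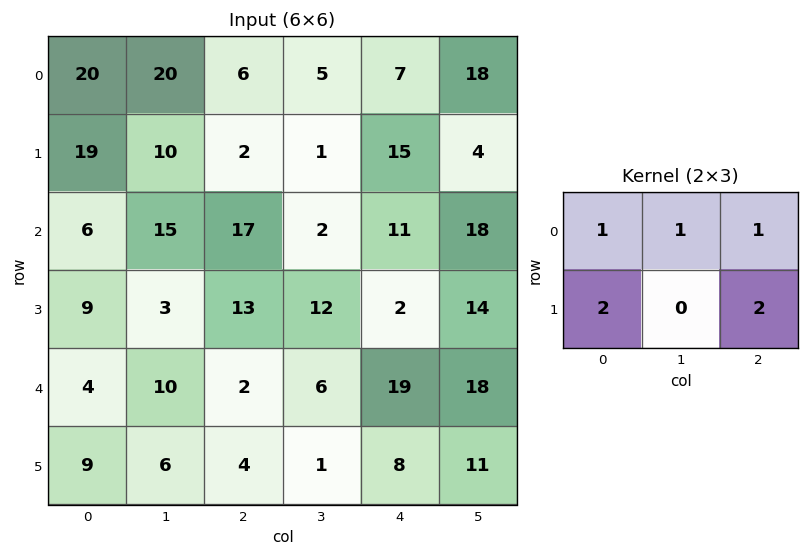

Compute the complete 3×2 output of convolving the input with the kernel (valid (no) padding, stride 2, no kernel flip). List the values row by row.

88 52
82 60
42 51

Output[0,0]: The receptive field on the input at this output position is [20 20 6 / 19 10 2]. Elementwise product with the kernel and sum: 20·1 + 20·1 + 6·1 + 19·2 + 2·2.
Output[0,1]: The receptive field on the input at this output position is [6 5 7 / 2 1 15]. Elementwise product with the kernel and sum: 6·1 + 5·1 + 7·1 + 2·2 + 15·2.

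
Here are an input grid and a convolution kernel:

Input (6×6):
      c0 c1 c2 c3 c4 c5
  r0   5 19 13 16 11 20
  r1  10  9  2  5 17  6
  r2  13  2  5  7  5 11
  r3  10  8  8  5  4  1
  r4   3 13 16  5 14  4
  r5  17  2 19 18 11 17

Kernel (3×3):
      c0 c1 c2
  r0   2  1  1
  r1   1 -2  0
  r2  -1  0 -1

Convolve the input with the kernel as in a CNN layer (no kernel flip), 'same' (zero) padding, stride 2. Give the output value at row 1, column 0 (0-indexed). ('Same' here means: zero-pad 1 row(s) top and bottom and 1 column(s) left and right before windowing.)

-15

The receptive field on the zero-padded input at this output position is [0 10 9 / 0 13 2 / 0 10 8]. Elementwise product with the kernel and sum: 0·2 + 10·1 + 9·1 + 0·1 + 13·-2 + 0·-1 + 8·-1.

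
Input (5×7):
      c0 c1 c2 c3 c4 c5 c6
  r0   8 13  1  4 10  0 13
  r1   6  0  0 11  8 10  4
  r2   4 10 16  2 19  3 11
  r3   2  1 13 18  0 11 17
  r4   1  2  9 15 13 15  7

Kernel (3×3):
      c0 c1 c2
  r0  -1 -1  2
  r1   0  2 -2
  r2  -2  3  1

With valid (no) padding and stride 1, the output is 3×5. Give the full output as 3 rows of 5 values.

Output[0,0]: The receptive field on the input at this output position is [8 13 1 / 6 0 0 / 4 10 16]. Elementwise product with the kernel and sum: 8·-1 + 13·-1 + 1·2 + 0·2 + 0·-2 + 4·-2 + 10·3 + 16·1.
Output[0,1]: The receptive field on the input at this output position is [13 1 4 / 0 0 11 / 10 16 2]. Elementwise product with the kernel and sum: 13·-1 + 1·-1 + 4·2 + 0·2 + 11·-2 + 10·-2 + 16·3 + 2·1.

19 2 14 38 10
-6 105 -1 8 24
7 6 96 -13 14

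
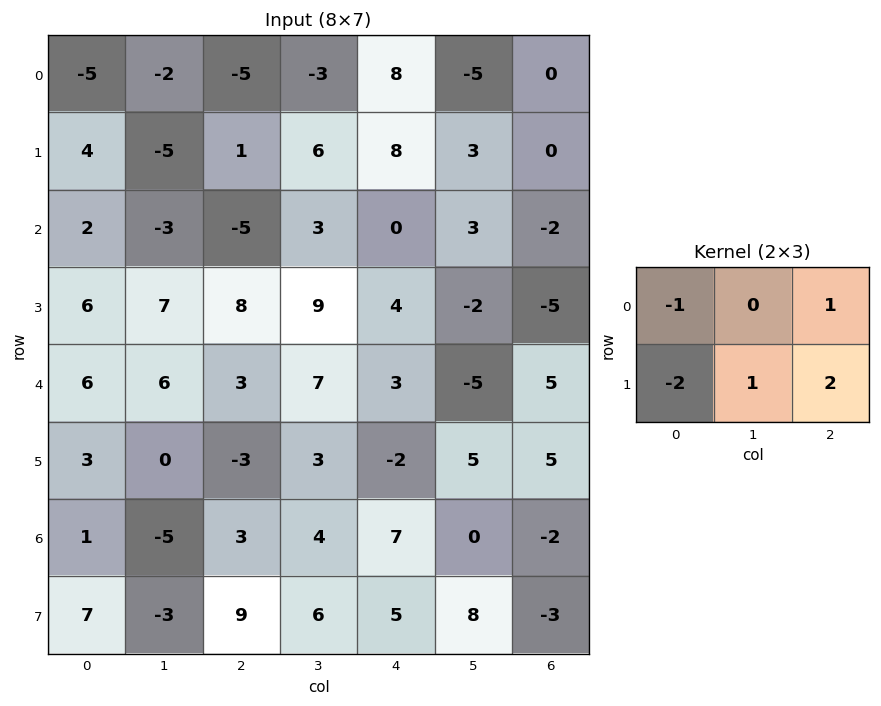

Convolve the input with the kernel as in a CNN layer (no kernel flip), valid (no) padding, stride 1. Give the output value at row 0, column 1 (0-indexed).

The receptive field on the input at this output position is [-2 -5 -3 / -5 1 6]. Elementwise product with the kernel and sum: -2·-1 + -3·1 + -5·-2 + 1·1 + 6·2.

22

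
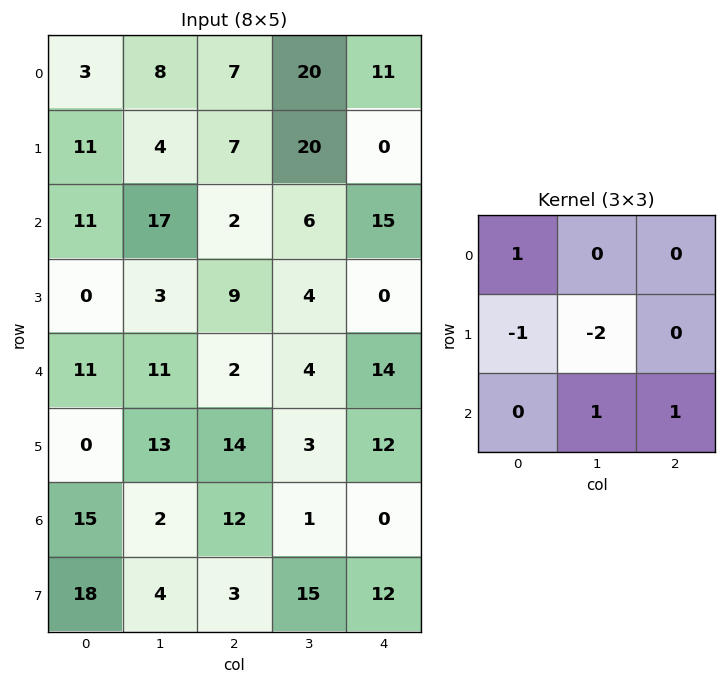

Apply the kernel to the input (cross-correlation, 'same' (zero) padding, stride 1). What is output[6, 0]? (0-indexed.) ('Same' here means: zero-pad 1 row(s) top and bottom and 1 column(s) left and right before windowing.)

The receptive field on the zero-padded input at this output position is [0 0 13 / 0 15 2 / 0 18 4]. Elementwise product with the kernel and sum: 0·1 + 0·-1 + 15·-2 + 18·1 + 4·1.

-8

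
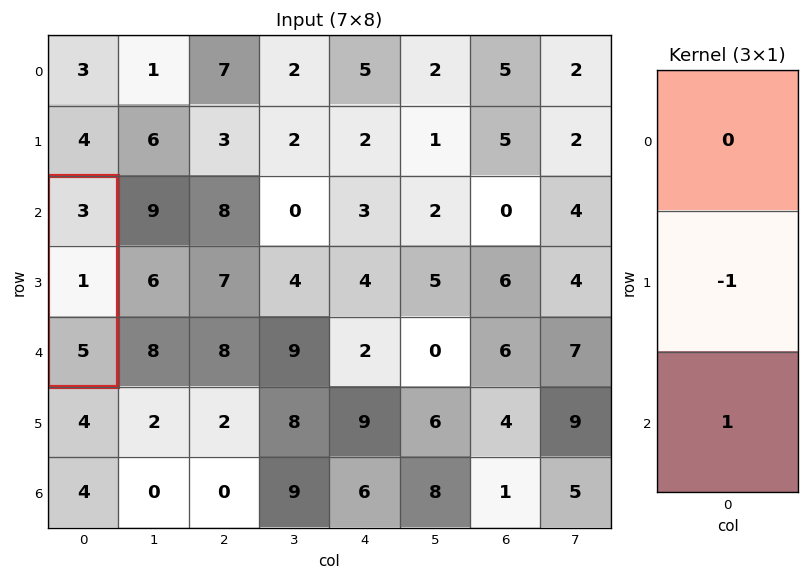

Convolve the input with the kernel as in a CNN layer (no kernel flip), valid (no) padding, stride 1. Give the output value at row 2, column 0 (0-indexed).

4

The receptive field on the input at this output position is [3 / 1 / 5]. Elementwise product with the kernel and sum: 1·-1 + 5·1.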